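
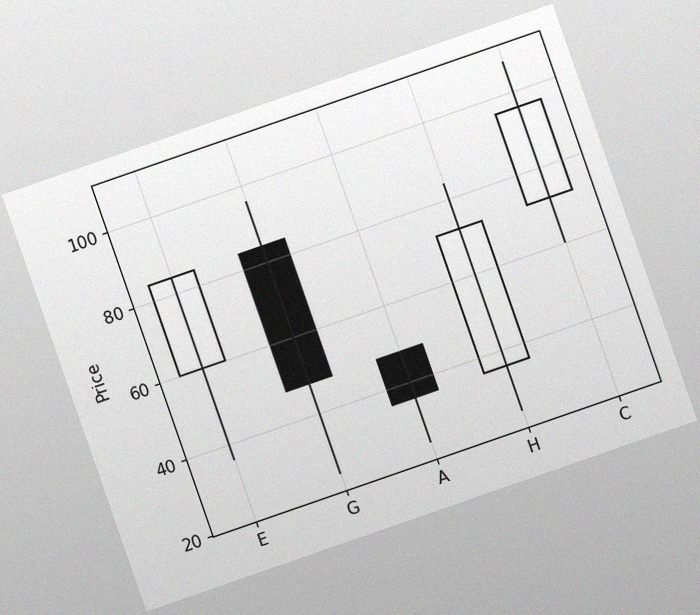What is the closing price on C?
The chart is tilted about 19° counter-clockwise, with some photo noise. The C candle closes at 96.

96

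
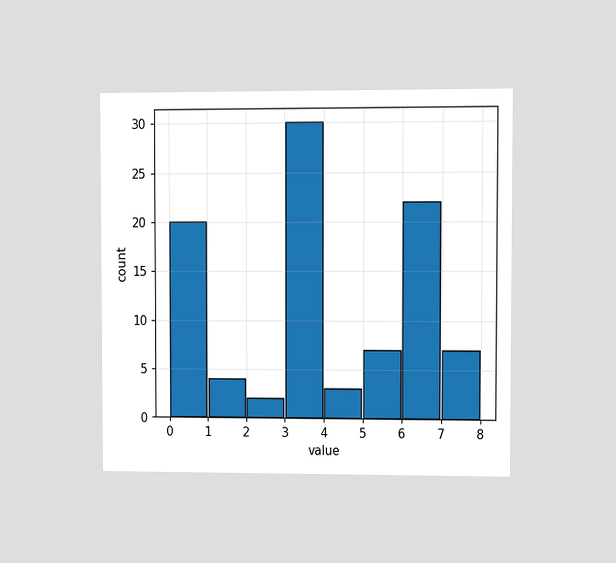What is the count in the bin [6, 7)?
22

The chart is viewed at a slight angle. The [6, 7) bin has height 22.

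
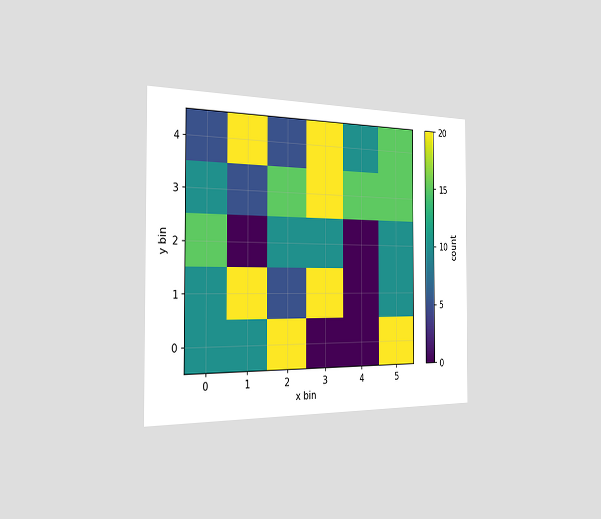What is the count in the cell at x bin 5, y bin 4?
15

The chart is viewed slightly from the left. Matching the cell (5, 4) against the colorbar gives 15.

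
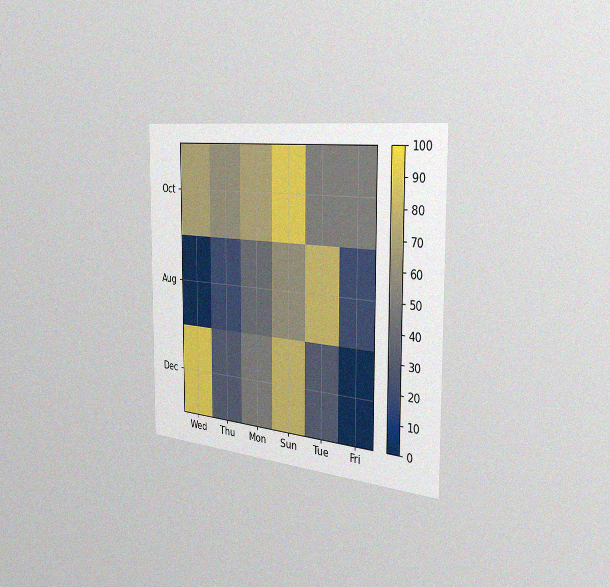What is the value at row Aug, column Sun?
60

The chart is viewed slightly from the right, with some photo noise. Matching cell (Aug, Sun) against the colorbar gives 60.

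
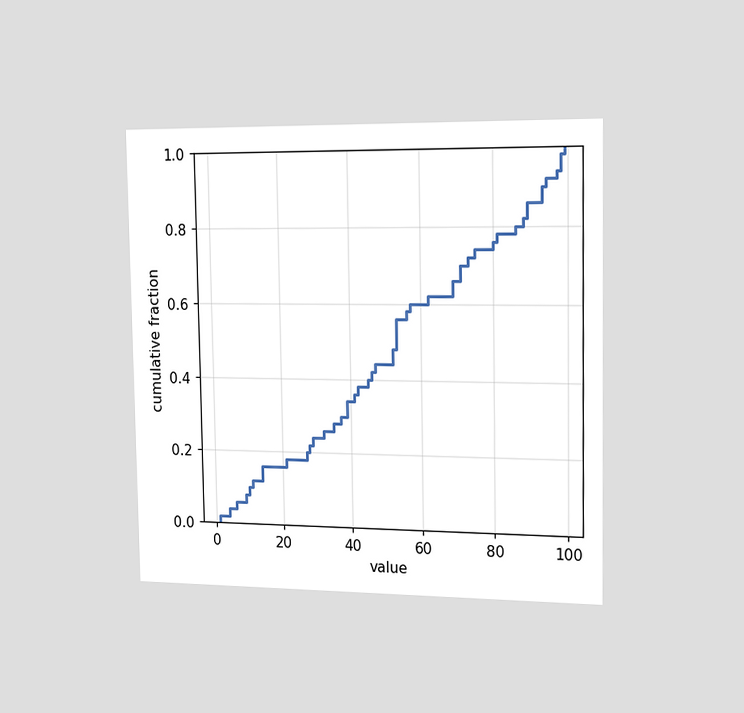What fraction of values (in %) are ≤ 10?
10%

The chart is viewed slightly from the right. At x=10 the ECDF step is at 10%.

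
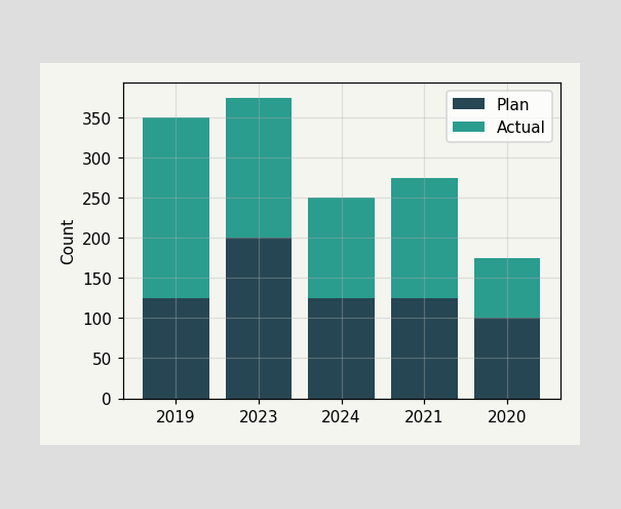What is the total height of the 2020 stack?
The 2020 stack's top reaches 175 on the y-axis.

175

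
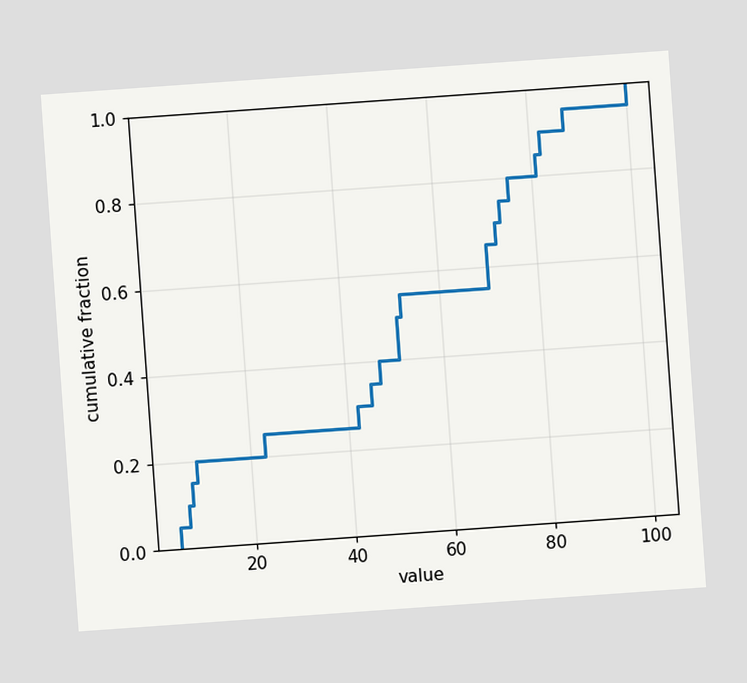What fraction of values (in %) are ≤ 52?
The chart is tilted about 4° counter-clockwise. At x=52 the ECDF step is at 55%.

55%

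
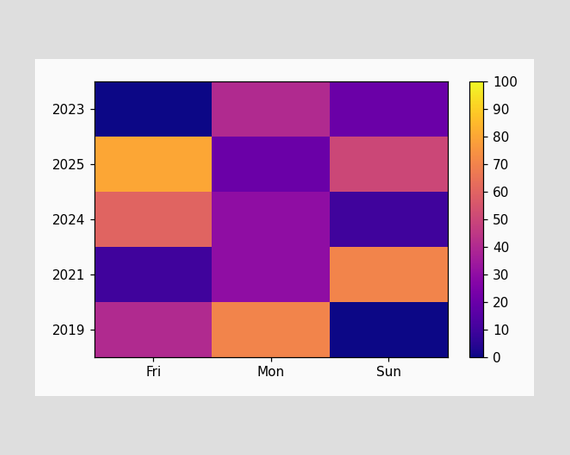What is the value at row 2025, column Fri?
Matching cell (2025, Fri) against the colorbar gives 80.

80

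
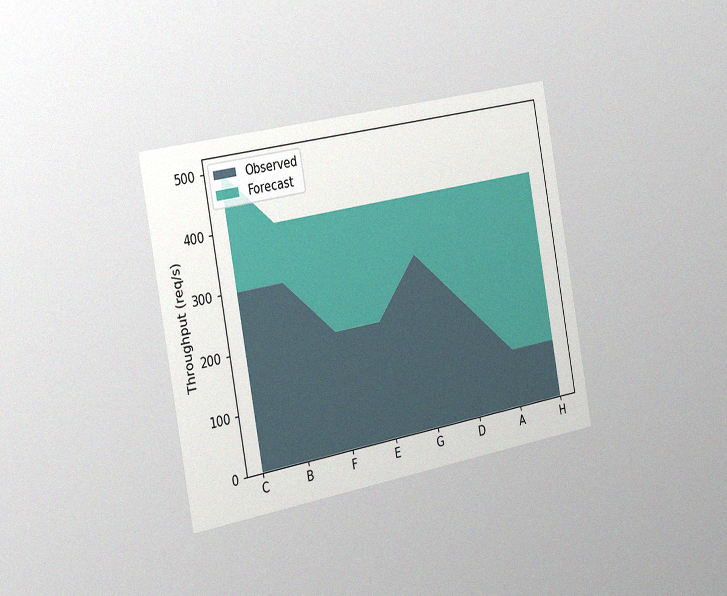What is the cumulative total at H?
400req/s

The chart is tilted about 10° counter-clockwise and viewed slightly from the left, with some photo noise. The stacked total at H reaches 400req/s.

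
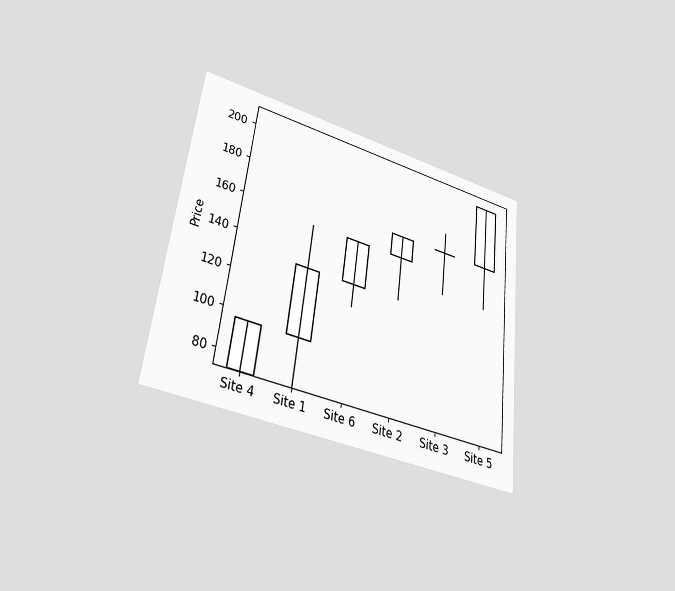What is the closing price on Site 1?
The chart is tilted about 7° clockwise and viewed at a slight angle. The Site 1 candle closes at 132.

132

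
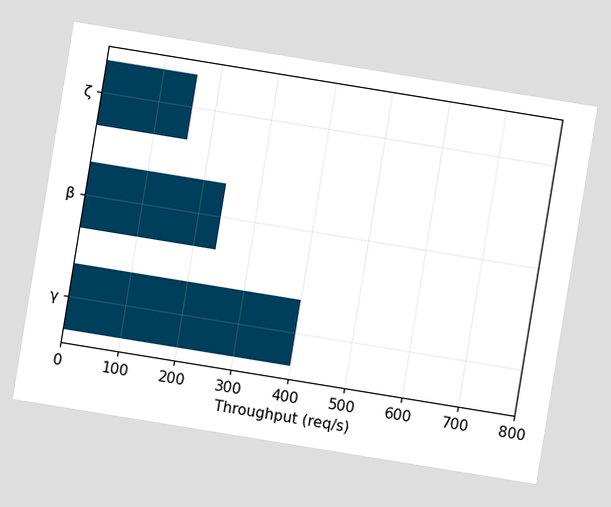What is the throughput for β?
The chart is tilted about 9° clockwise. Reading along the chart's x-axis, the β bar reaches 240req/s.

240req/s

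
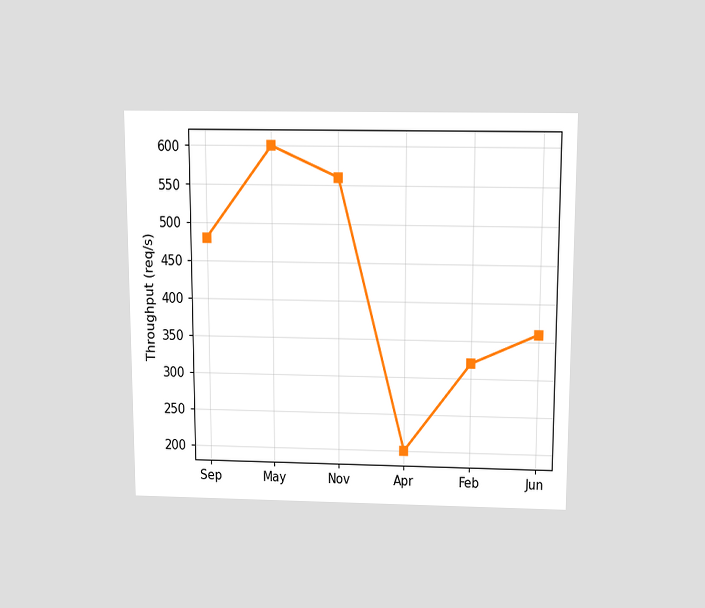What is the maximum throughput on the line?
600req/s

The chart is viewed slightly from above. The highest point is at May, and reading across to the y-axis gives 600req/s.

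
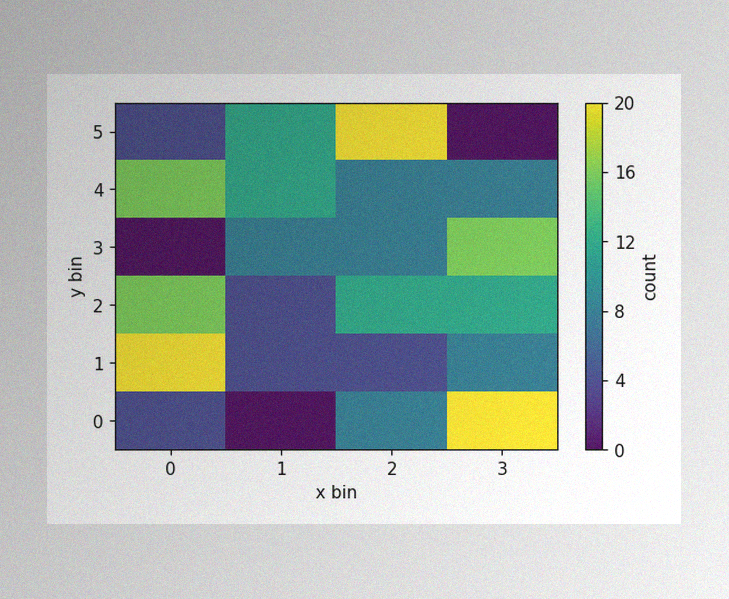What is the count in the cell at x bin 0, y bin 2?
The image has some photo noise and uneven lighting. Matching the cell (0, 2) against the colorbar gives 16.

16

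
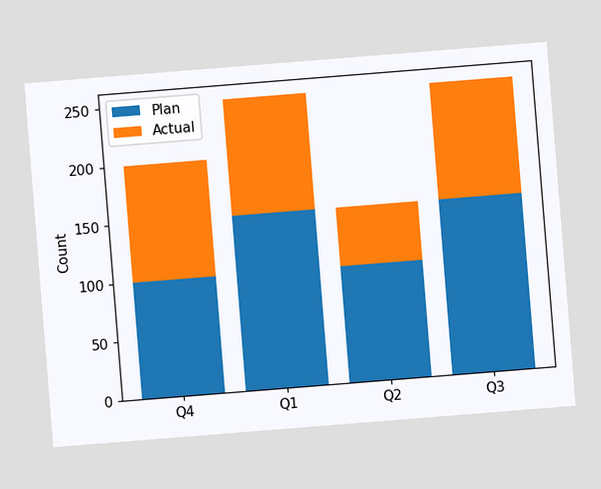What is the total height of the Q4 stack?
200

The chart is tilted about 5° counter-clockwise. The Q4 stack's top reaches 200 on the y-axis.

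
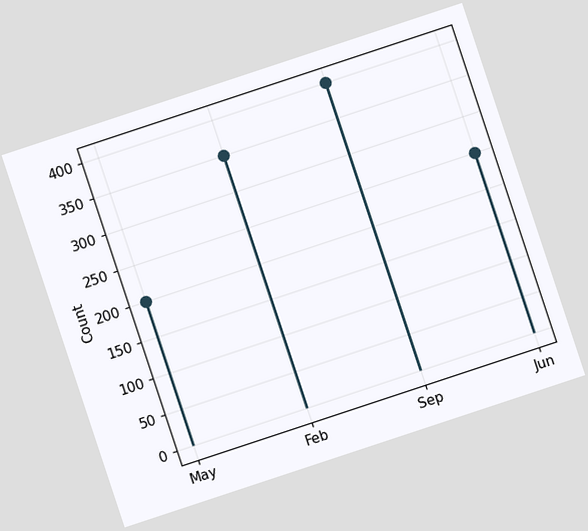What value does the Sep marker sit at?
400

The chart is tilted about 18° counter-clockwise. The Sep marker sits at 400.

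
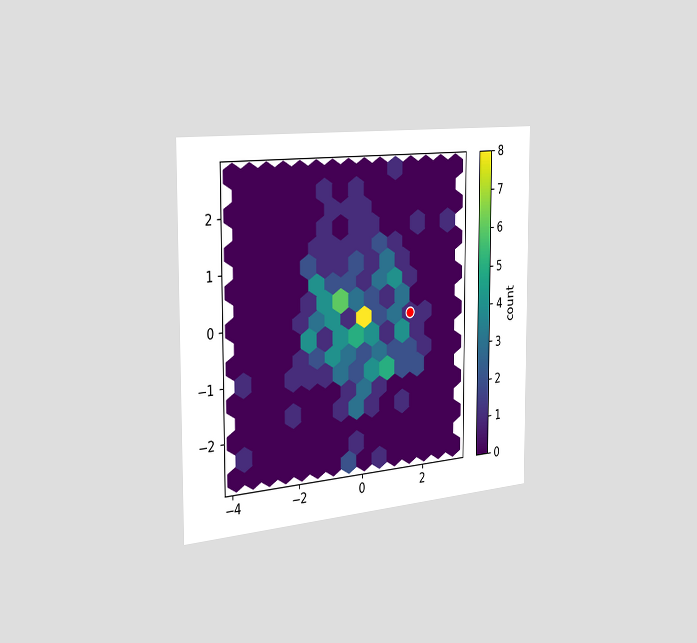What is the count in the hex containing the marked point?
The chart is viewed slightly from the left. The marked hex reads 1 on the colorbar.

1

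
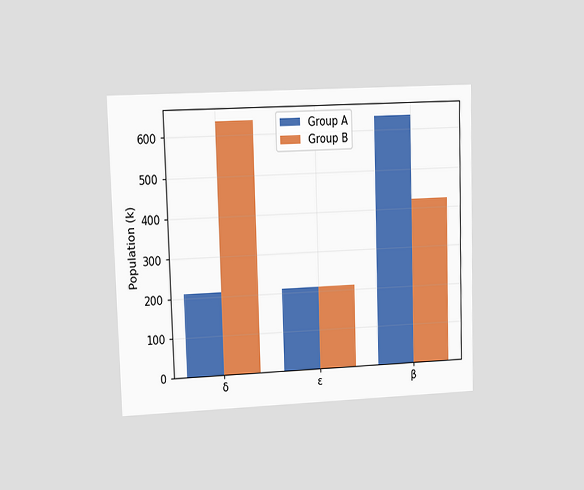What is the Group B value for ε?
212k

The chart is viewed at a slight angle. The Group B bar at ε reaches 212k on the y-axis.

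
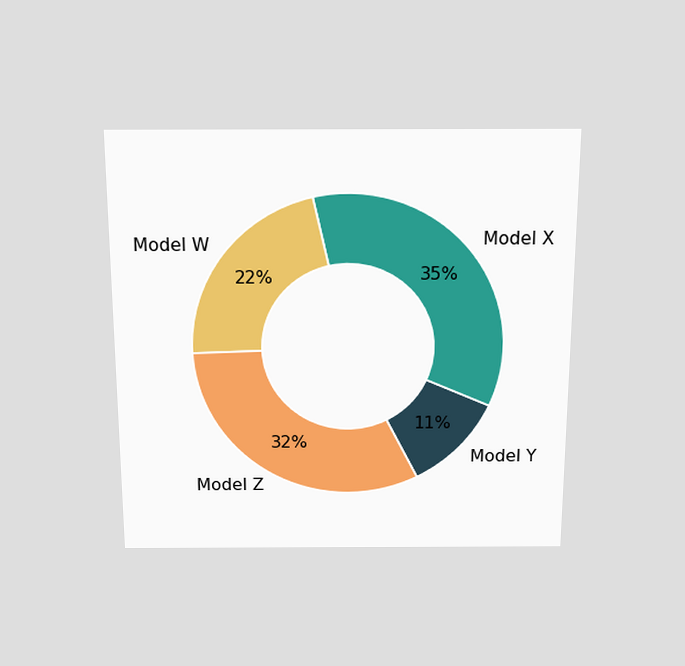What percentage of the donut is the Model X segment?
35%

The chart is viewed slightly from above. The Model X segment takes up 35% of the ring.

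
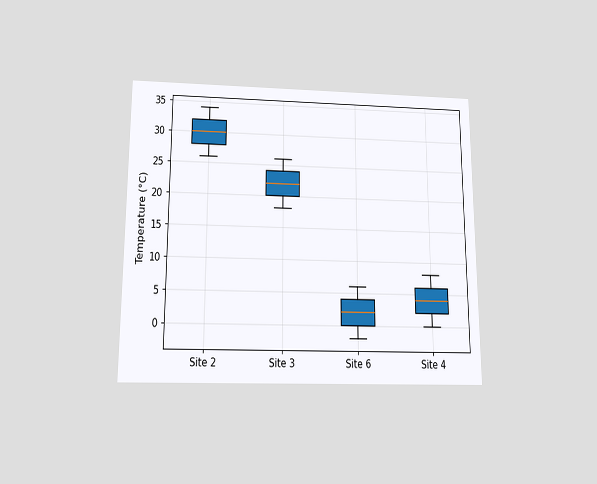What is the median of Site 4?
The chart is viewed slightly from below. The median line in the Site 4 box sits at 4°C.

4°C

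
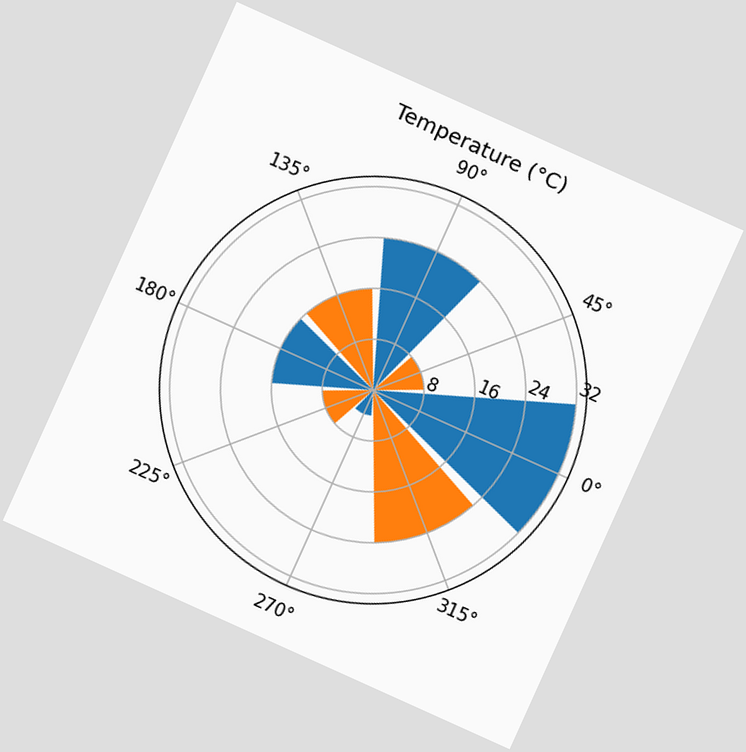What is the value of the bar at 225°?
8°C

The chart is tilted about 24° clockwise. The bar at 225° reaches 8°C on the radial axis.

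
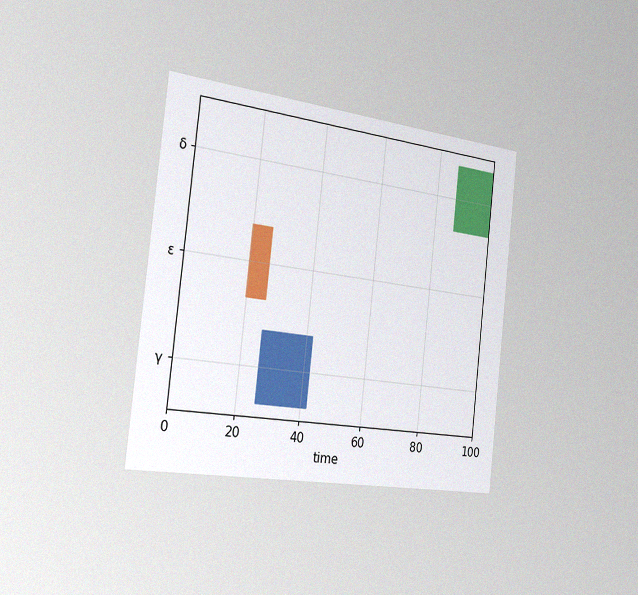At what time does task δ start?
87

The chart is tilted about 6° clockwise and viewed slightly from the left, with some photo noise. The δ bar begins at t=87.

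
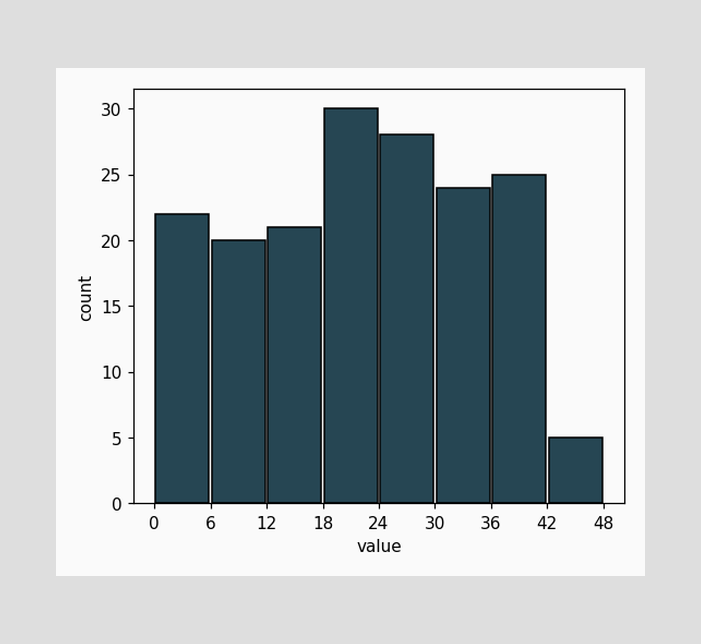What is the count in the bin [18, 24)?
30

The [18, 24) bin has height 30.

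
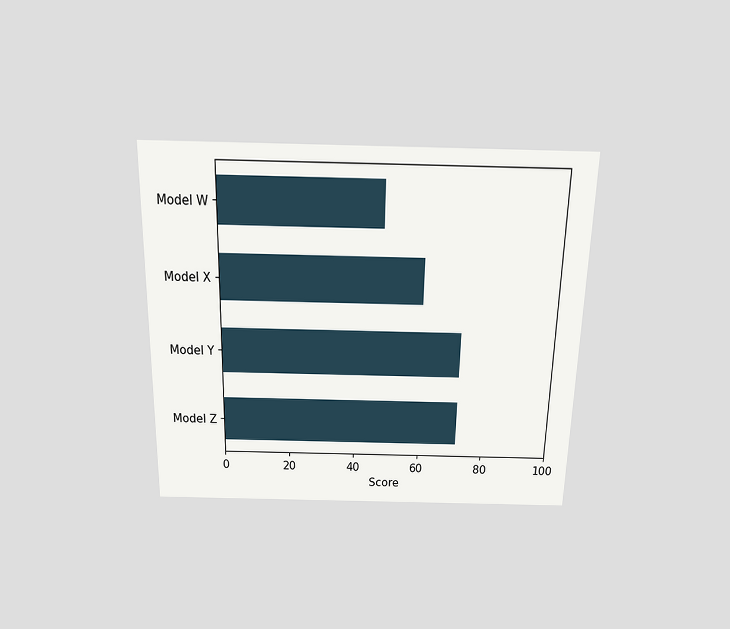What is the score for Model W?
48

The chart is viewed slightly from above. Reading along the chart's x-axis, the Model W bar reaches 48.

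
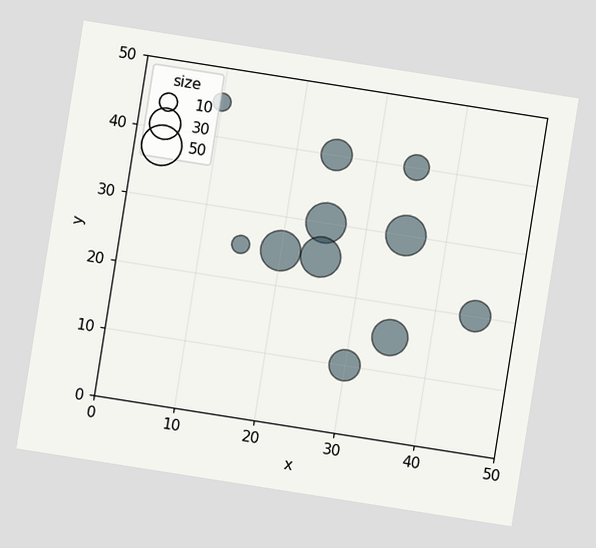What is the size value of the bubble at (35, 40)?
The chart is tilted about 9° clockwise. Matching the bubble at (35, 40) against the size legend gives 20.

20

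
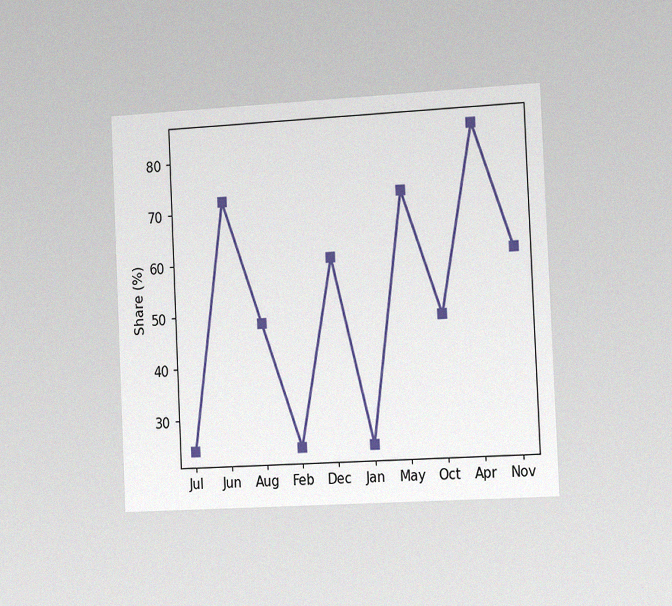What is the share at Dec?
60%

The chart is tilted about 3° counter-clockwise and viewed slightly from the right, with some photo noise. At Dec, the line is at 60%.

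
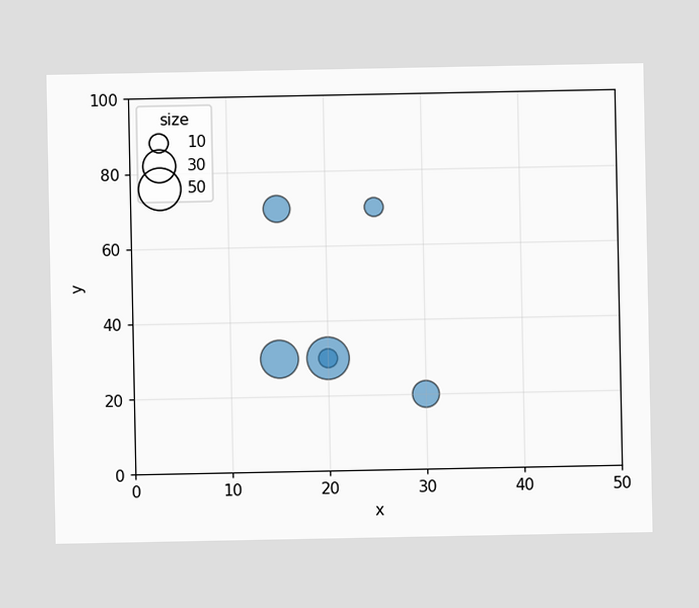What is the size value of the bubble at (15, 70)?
20

Matching the bubble at (15, 70) against the size legend gives 20.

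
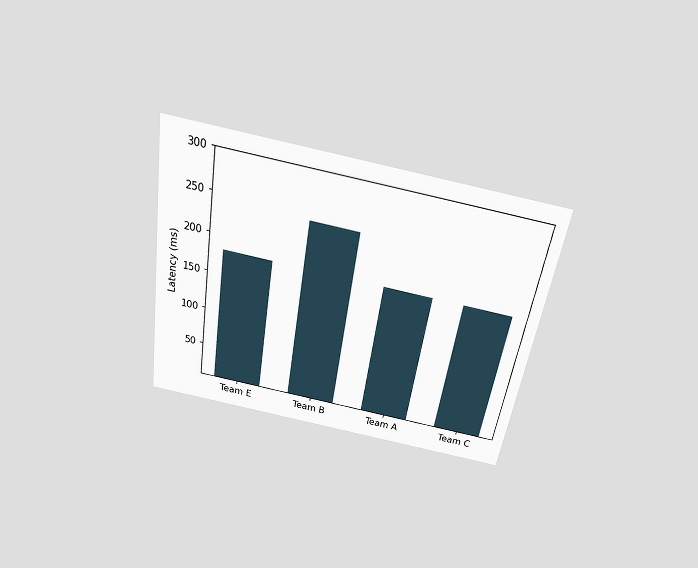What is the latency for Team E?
180ms

The chart is tilted about 9° clockwise and viewed slightly from above. Reading along the chart's y-axis, the Team E bar reaches 180ms.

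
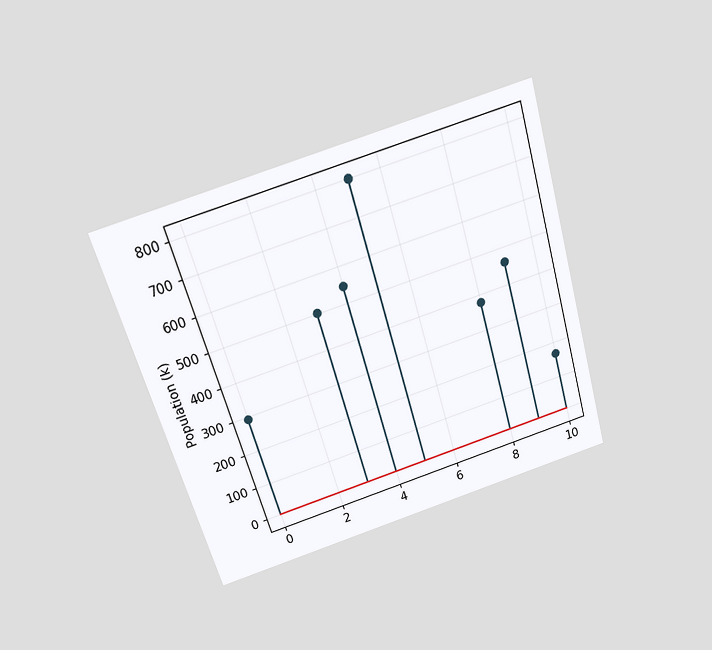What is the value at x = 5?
The chart is tilted about 17° counter-clockwise and viewed slightly from above. The stem at x=5 reaches 798k.

798k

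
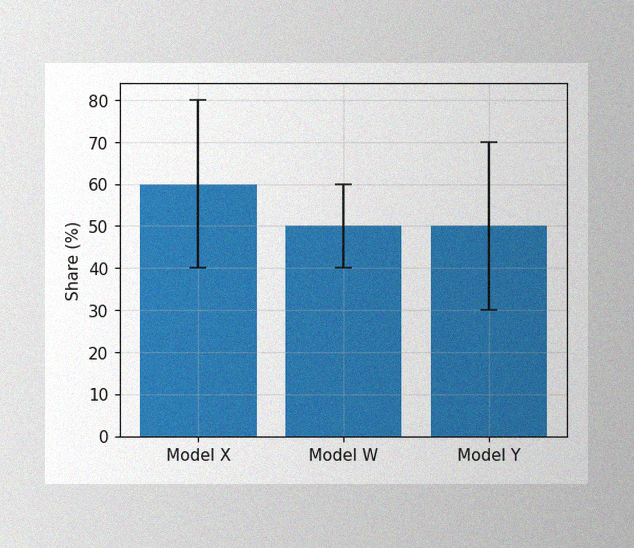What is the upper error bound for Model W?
60%

The image has some photo noise and uneven lighting. The Model W bar's upper whisker reaches 60%.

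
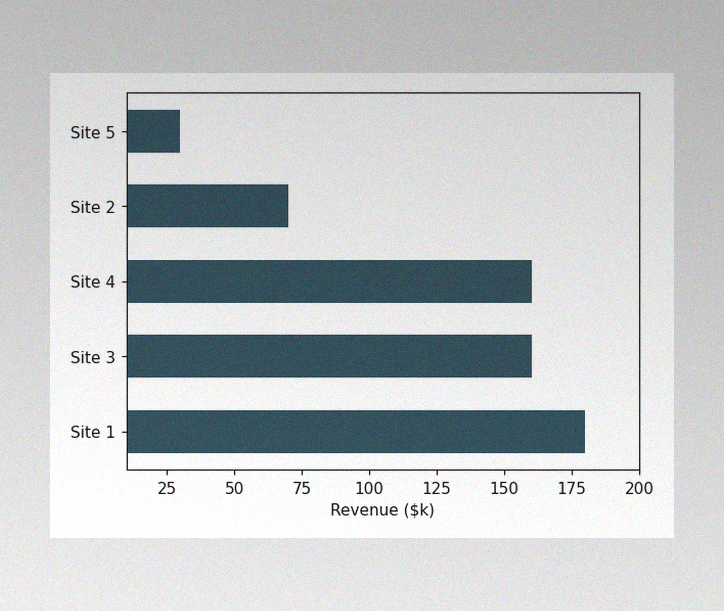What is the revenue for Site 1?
The image has some photo noise and uneven lighting. Reading along the chart's x-axis, the Site 1 bar reaches $180k.

$180k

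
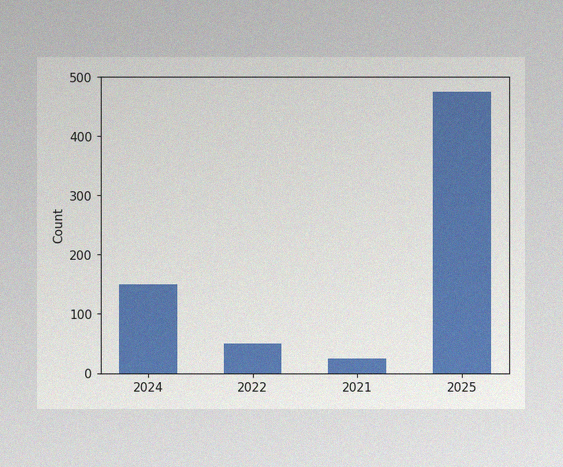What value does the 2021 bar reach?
25

The image has some photo noise and uneven lighting. Reading along the chart's y-axis, the 2021 bar reaches 25.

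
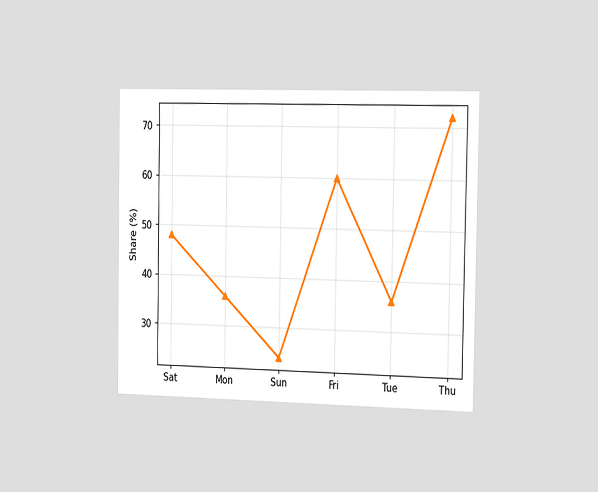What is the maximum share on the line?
72%

The chart is viewed slightly from the right. The highest point is at Thu, and reading across to the y-axis gives 72%.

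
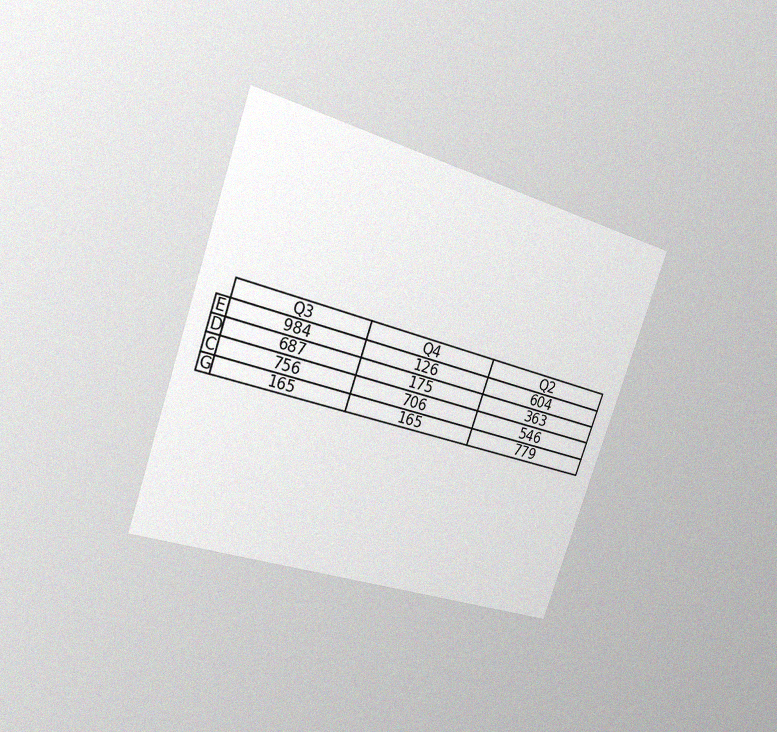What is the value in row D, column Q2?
363

The chart is tilted about 19° clockwise and viewed slightly from the left, with some photo noise. The (D, Q2) cell reads 363.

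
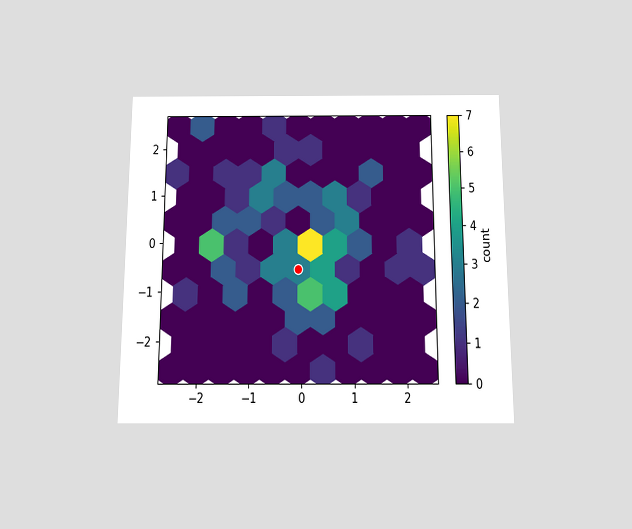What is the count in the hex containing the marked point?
The chart is viewed slightly from below. The marked hex reads 3 on the colorbar.

3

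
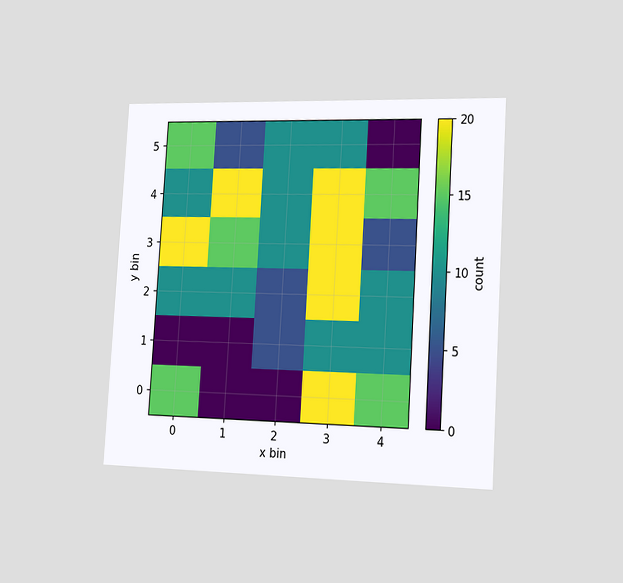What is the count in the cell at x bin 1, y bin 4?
The chart is tilted about 3° clockwise and viewed slightly from the right. Matching the cell (1, 4) against the colorbar gives 20.

20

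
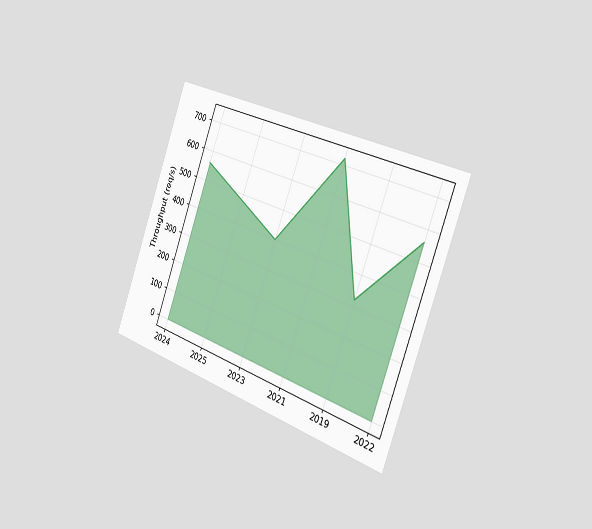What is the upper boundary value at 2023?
The chart is tilted about 20° clockwise and viewed slightly from the right. At 2023 the upper boundary is at 400req/s.

400req/s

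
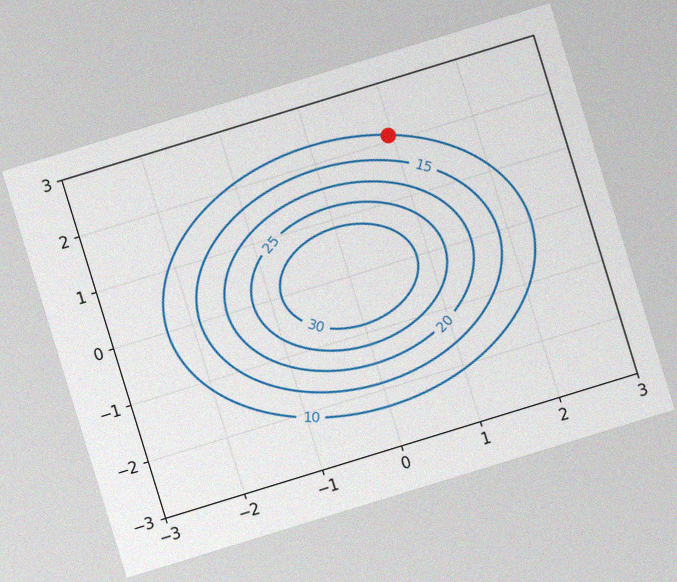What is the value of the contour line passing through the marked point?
The chart is tilted about 17° counter-clockwise, with some photo noise. The marked point sits on the contour labelled 10.

10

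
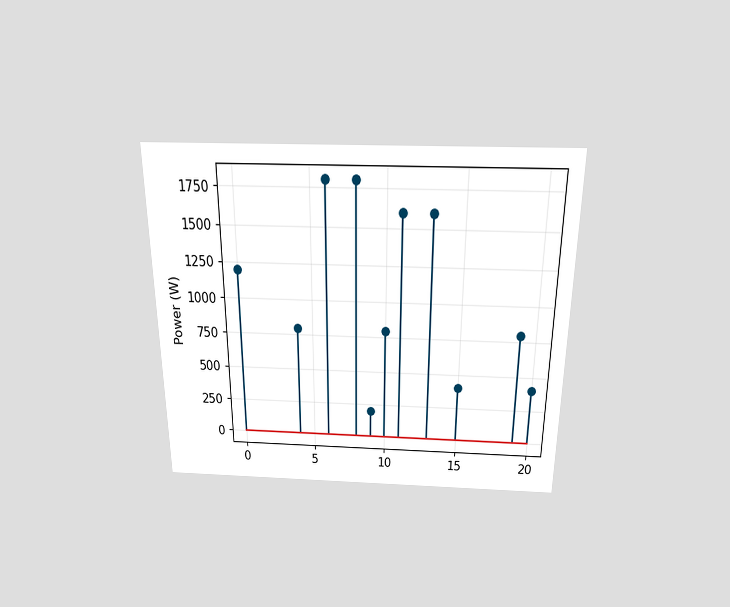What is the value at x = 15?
400W

The chart is viewed slightly from above. The stem at x=15 reaches 400W.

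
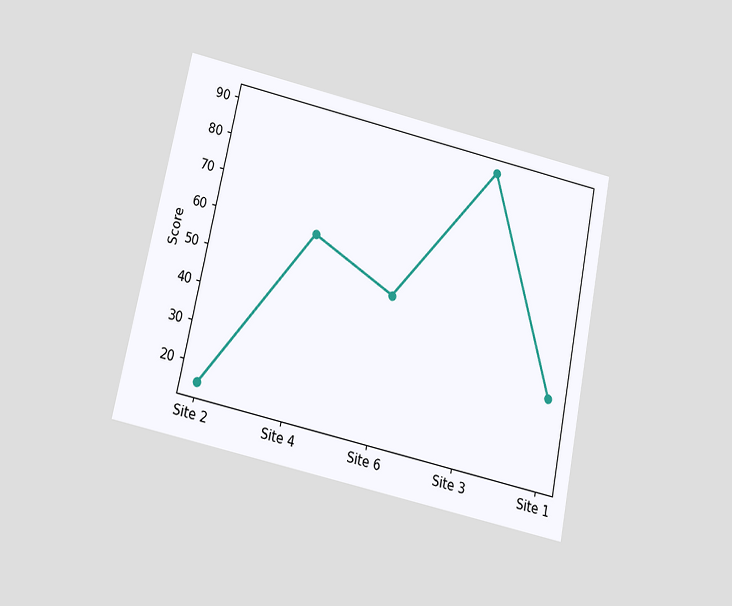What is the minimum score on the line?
The chart is tilted about 12° clockwise and viewed slightly from below. The lowest point is at Site 2, and reading across to the y-axis gives 15.

15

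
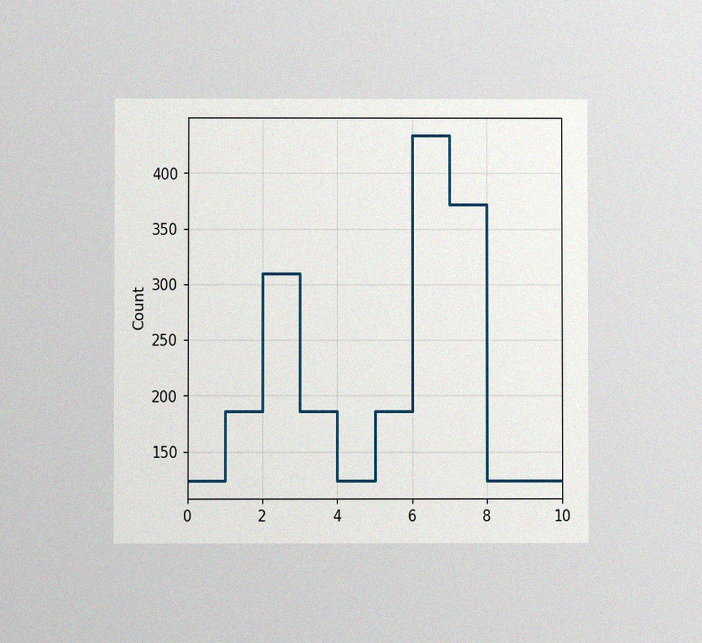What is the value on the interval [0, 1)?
124

The chart is viewed at a slight angle, with some photo noise. On [0, 1) the step sits at 124.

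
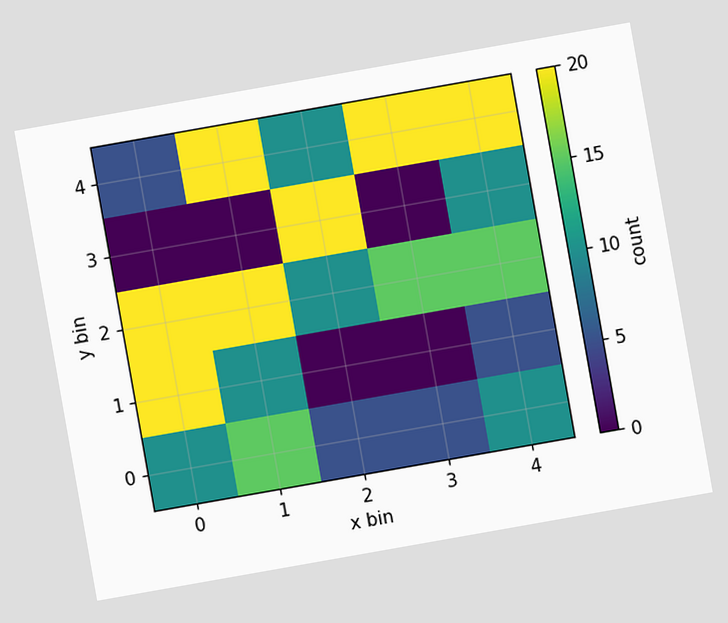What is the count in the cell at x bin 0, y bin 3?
0

The chart is tilted about 10° counter-clockwise. Matching the cell (0, 3) against the colorbar gives 0.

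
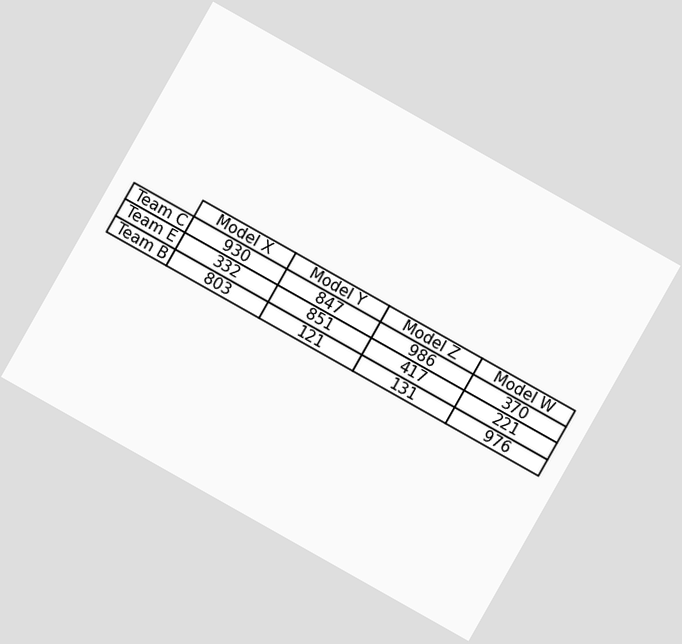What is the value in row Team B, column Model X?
The chart is tilted about 29° clockwise. The (Team B, Model X) cell reads 803.

803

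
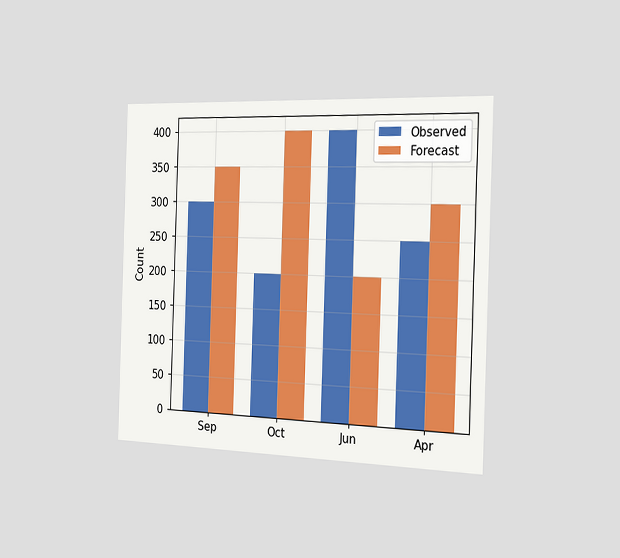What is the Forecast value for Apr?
300

The chart is viewed slightly from the right. The Forecast bar at Apr reaches 300 on the y-axis.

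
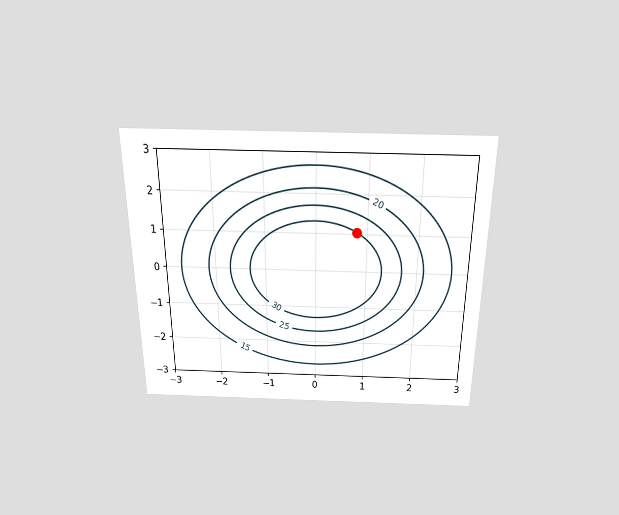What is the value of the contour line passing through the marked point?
The chart is viewed slightly from above. The marked point sits on the contour labelled 30.

30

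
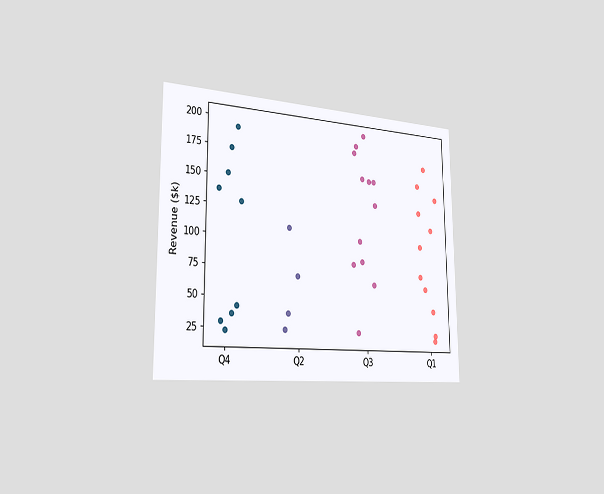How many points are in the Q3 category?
The chart is viewed slightly from the left. Counting the markers in the Q3 column gives 12.

12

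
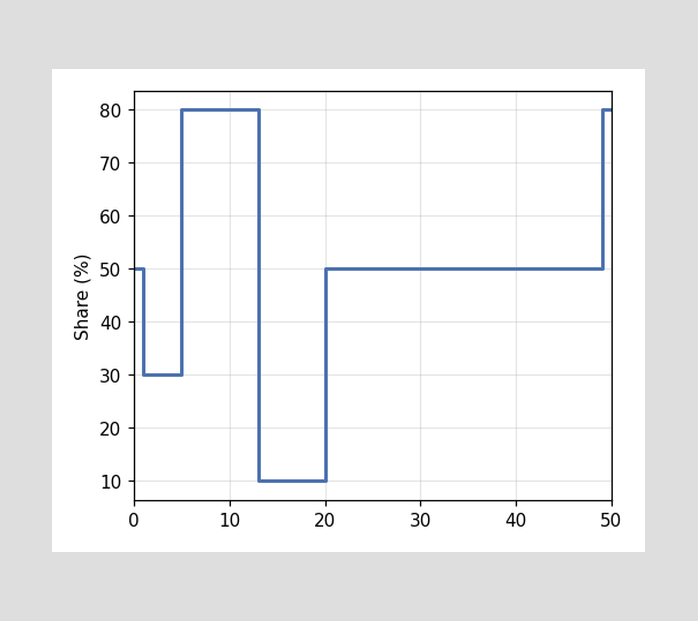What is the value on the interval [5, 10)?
On [5, 10) the step sits at 80%.

80%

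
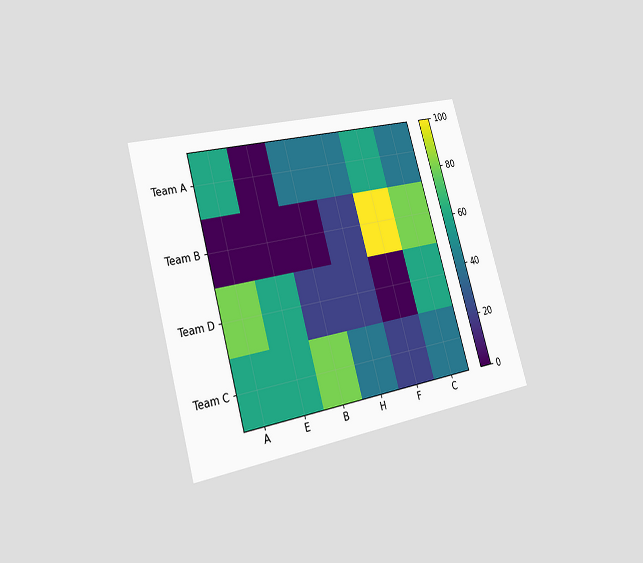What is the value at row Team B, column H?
20

The chart is tilted about 16° counter-clockwise and viewed slightly from the left. Matching cell (Team B, H) against the colorbar gives 20.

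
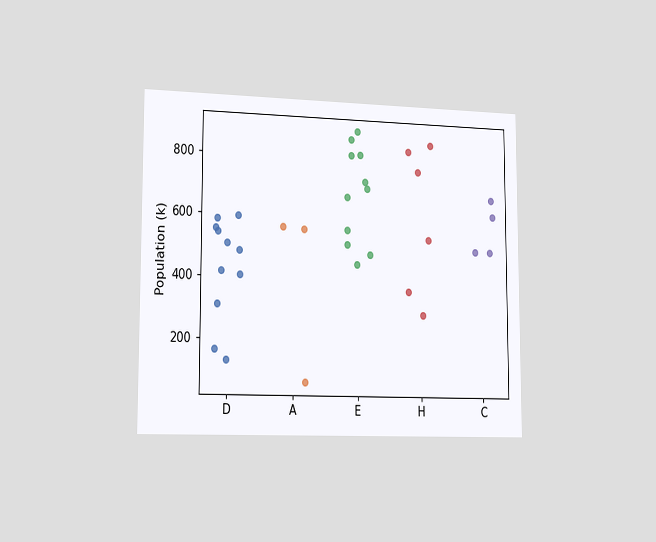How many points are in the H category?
6

The chart is viewed slightly from the left. Counting the markers in the H column gives 6.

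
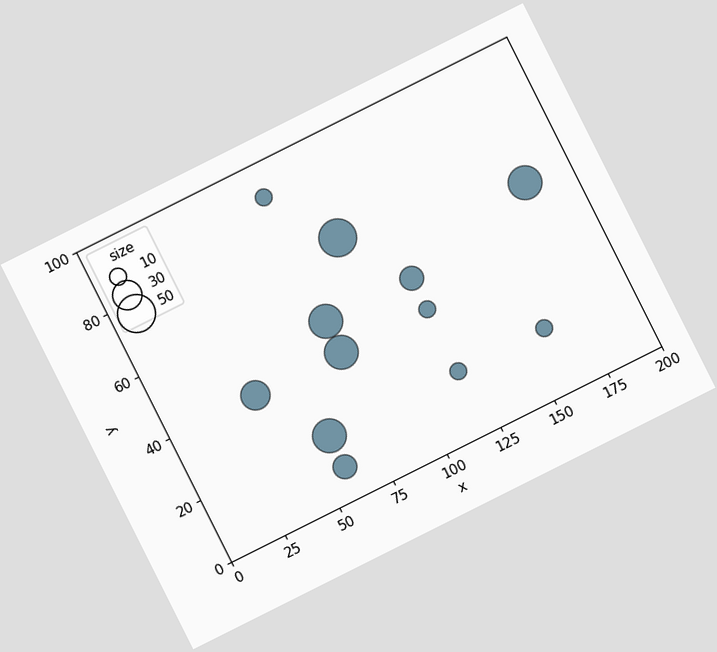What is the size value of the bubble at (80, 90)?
10

The chart is tilted about 27° counter-clockwise. Matching the bubble at (80, 90) against the size legend gives 10.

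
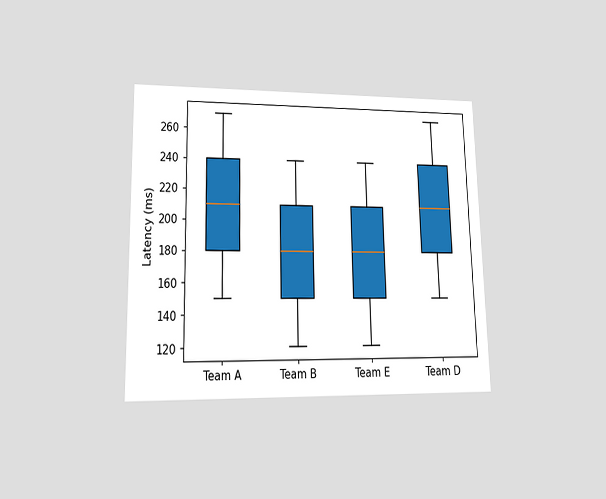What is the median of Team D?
The chart is viewed at a slight angle. The median line in the Team D box sits at 210ms.

210ms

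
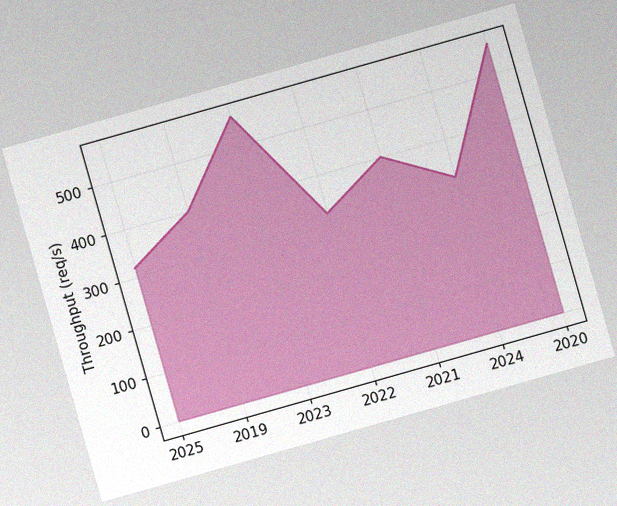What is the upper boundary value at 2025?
320req/s

The chart is tilted about 16° counter-clockwise, with some photo noise. At 2025 the upper boundary is at 320req/s.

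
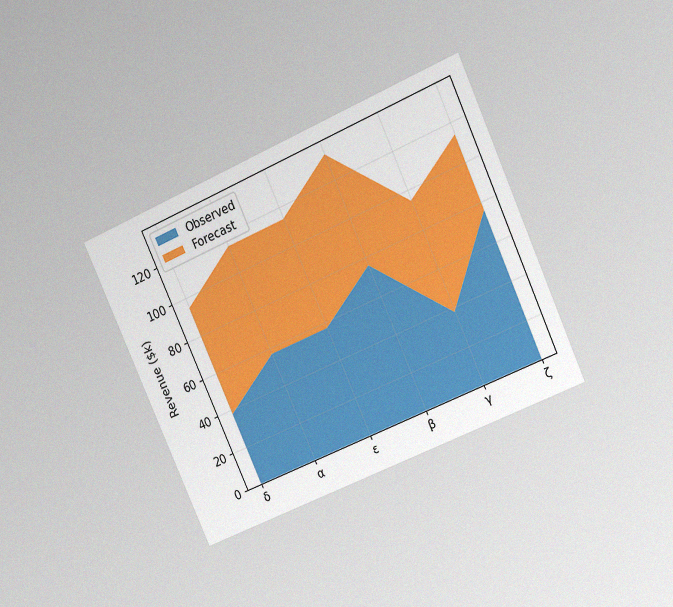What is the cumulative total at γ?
$95k

The chart is tilted about 24° counter-clockwise and viewed at a slight angle, with some photo noise. The stacked total at γ reaches $95k.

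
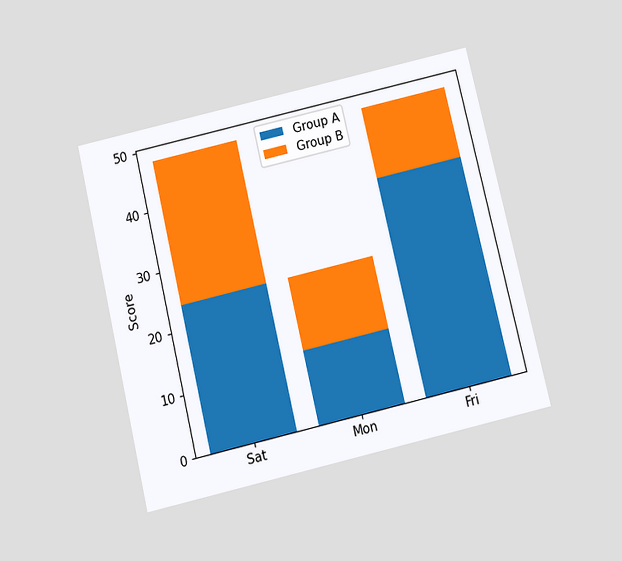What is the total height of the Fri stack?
48

The chart is tilted about 13° counter-clockwise and viewed slightly from below. The Fri stack's top reaches 48 on the y-axis.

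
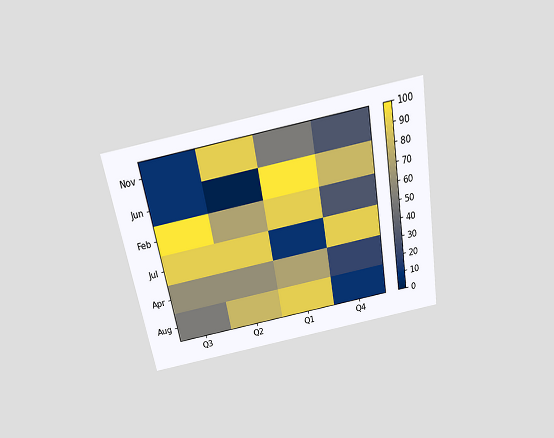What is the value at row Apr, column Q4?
The chart is tilted about 10° counter-clockwise and viewed slightly from above. Matching cell (Apr, Q4) against the colorbar gives 20.

20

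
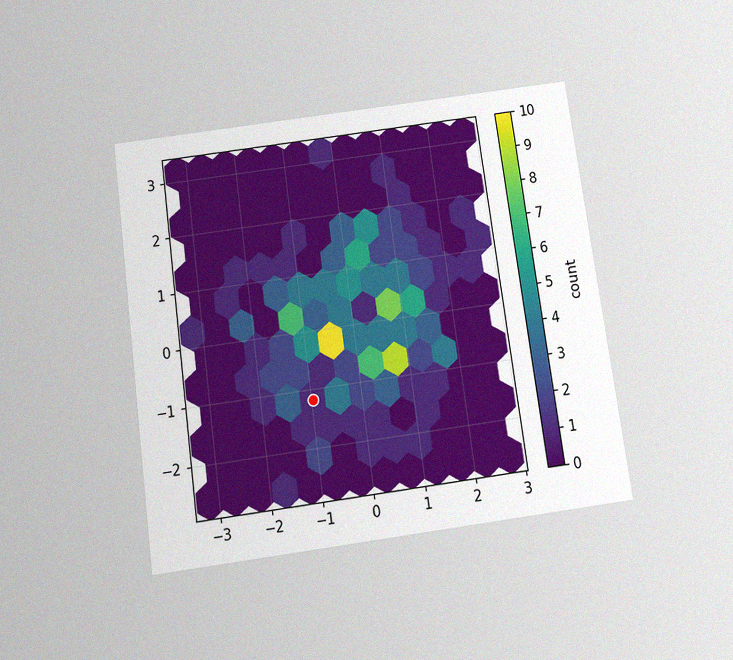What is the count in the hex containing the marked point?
The chart is tilted about 8° counter-clockwise and viewed slightly from below, with some photo noise. The marked hex reads 1 on the colorbar.

1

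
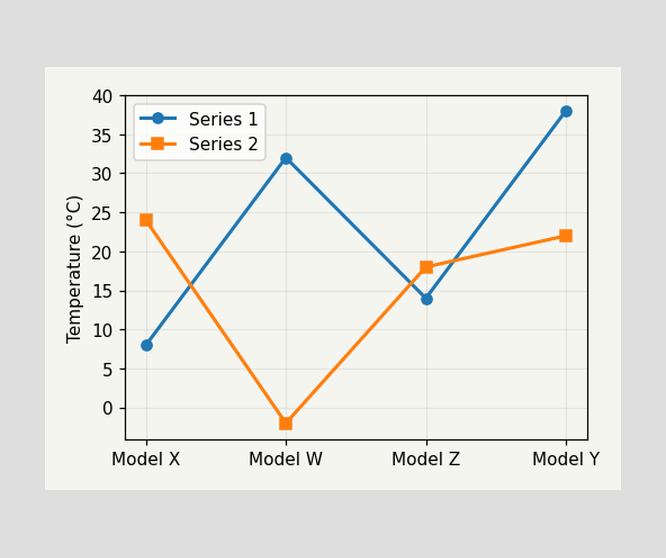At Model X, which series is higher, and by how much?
At Model X, Series 2 sits above the other line by 16°C.

Series 2, by 16°C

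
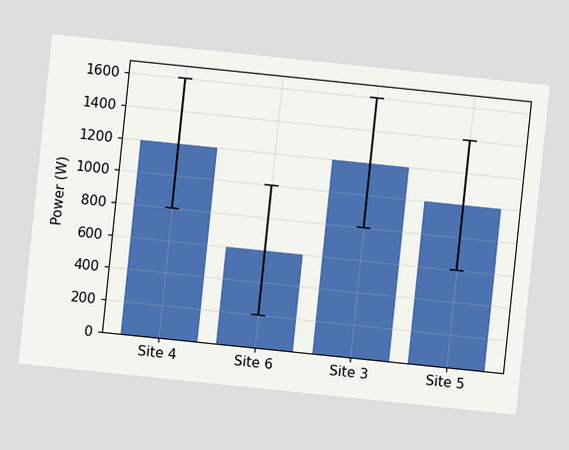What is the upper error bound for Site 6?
1000W

The chart is tilted about 6° clockwise. The Site 6 bar's upper whisker reaches 1000W.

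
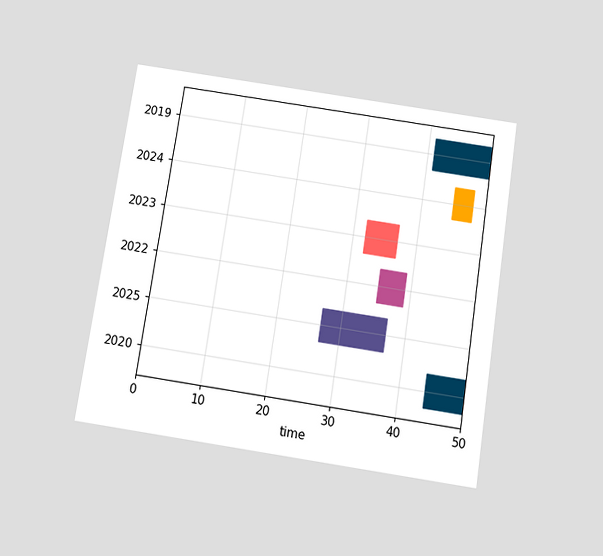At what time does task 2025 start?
The chart is tilted about 9° clockwise and viewed slightly from below. The 2025 bar begins at t=27.

27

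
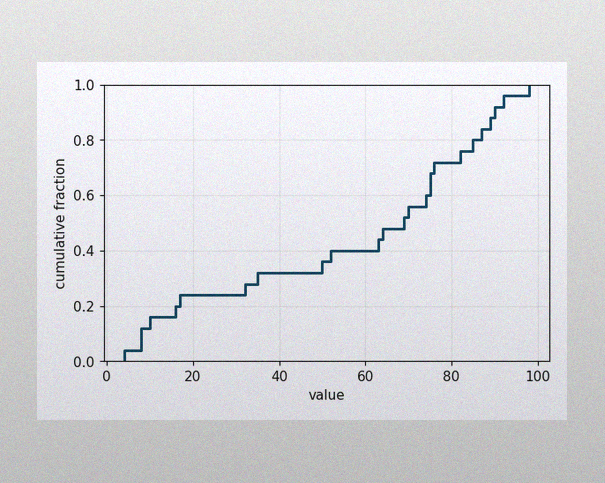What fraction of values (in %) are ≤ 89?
The image has some photo noise and uneven lighting. At x=89 the ECDF step is at 88%.

88%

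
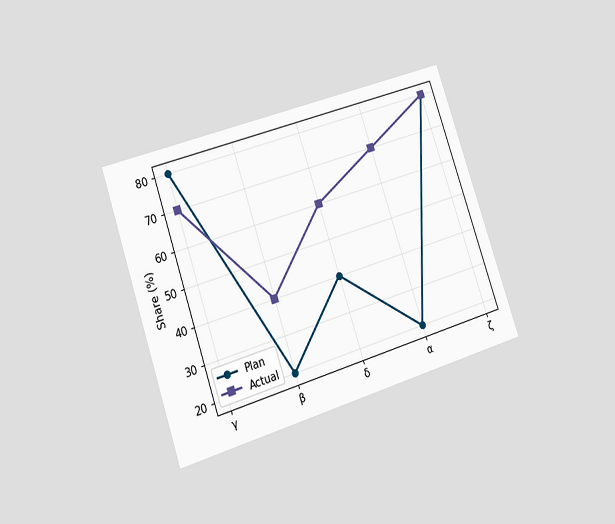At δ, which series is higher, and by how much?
The chart is tilted about 19° counter-clockwise and viewed at a slight angle. At δ, Actual sits above the other line by 20%.

Actual, by 20%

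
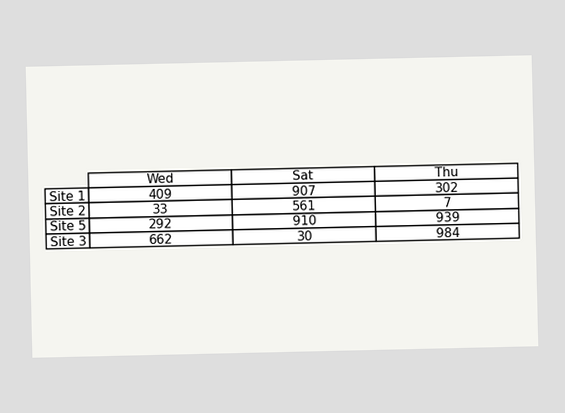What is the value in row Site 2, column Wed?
The (Site 2, Wed) cell reads 33.

33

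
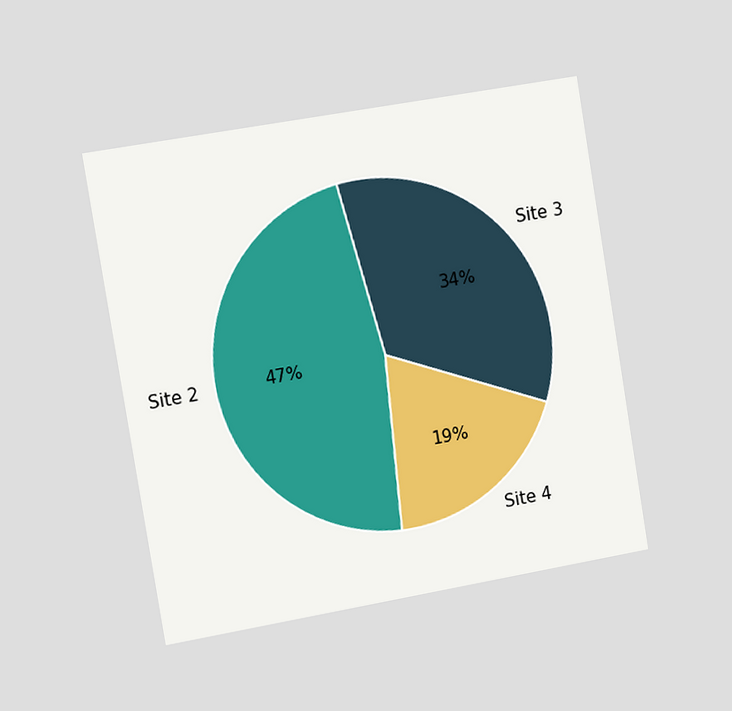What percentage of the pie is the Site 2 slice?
47%

The chart is tilted about 9° counter-clockwise and viewed slightly from the left. The Site 2 slice takes up 47% of the pie.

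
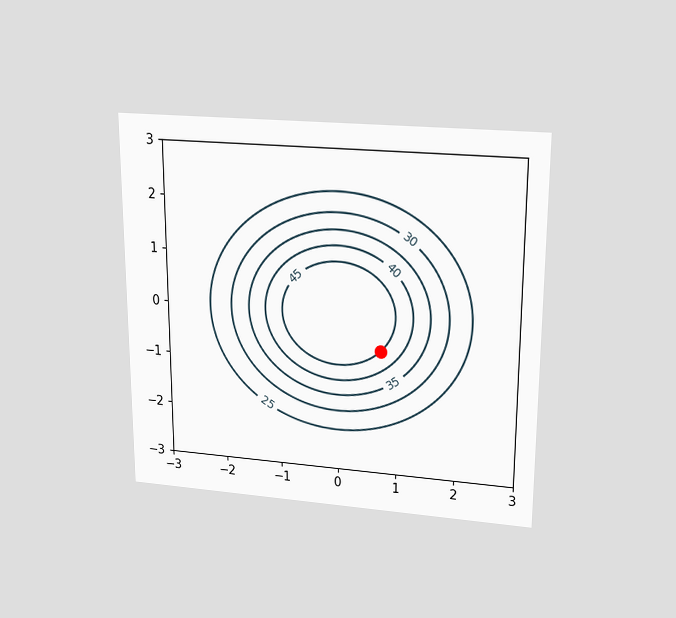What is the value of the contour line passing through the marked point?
The chart is viewed slightly from above. The marked point sits on the contour labelled 45.

45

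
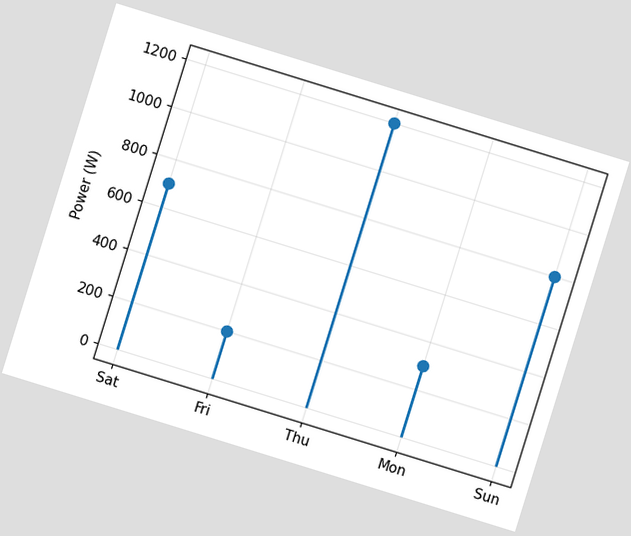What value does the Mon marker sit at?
The chart is tilted about 17° clockwise. The Mon marker sits at 300W.

300W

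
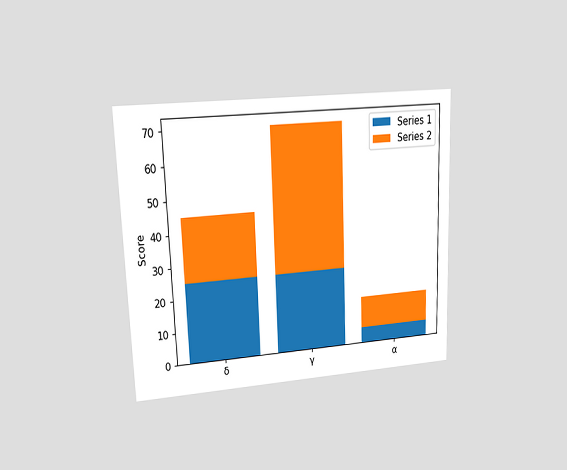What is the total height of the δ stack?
The chart is tilted about 2° counter-clockwise and viewed at a slight angle. The δ stack's top reaches 45 on the y-axis.

45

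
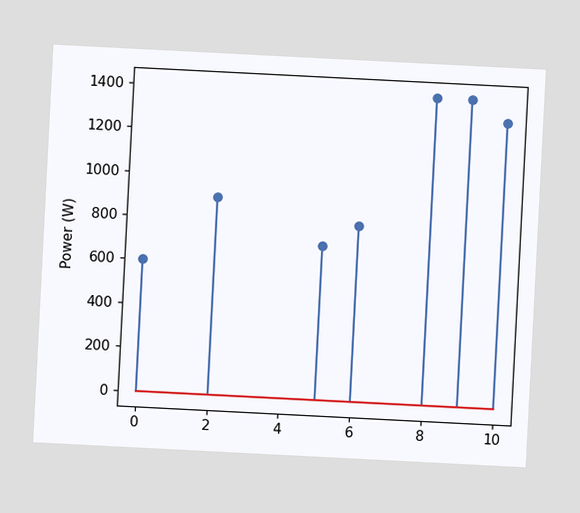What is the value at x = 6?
The chart is tilted about 3° clockwise. The stem at x=6 reaches 800W.

800W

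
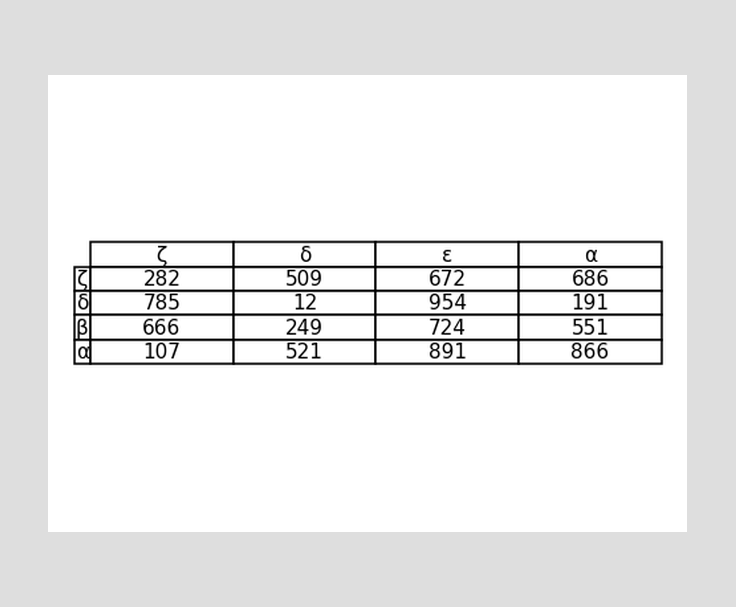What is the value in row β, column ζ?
666

The (β, ζ) cell reads 666.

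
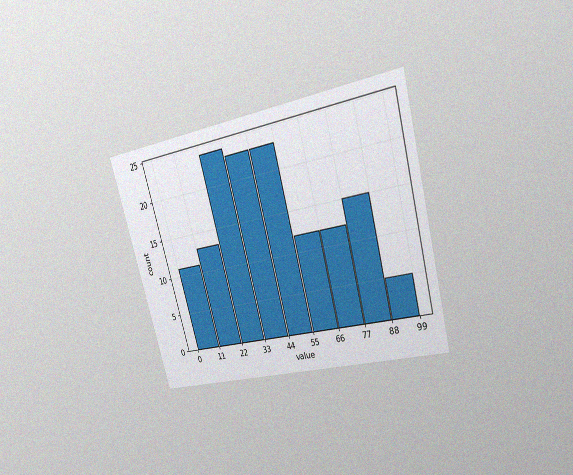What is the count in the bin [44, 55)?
The chart is tilted about 15° counter-clockwise and viewed at a slight angle, with some photo noise. The [44, 55) bin has height 23.

23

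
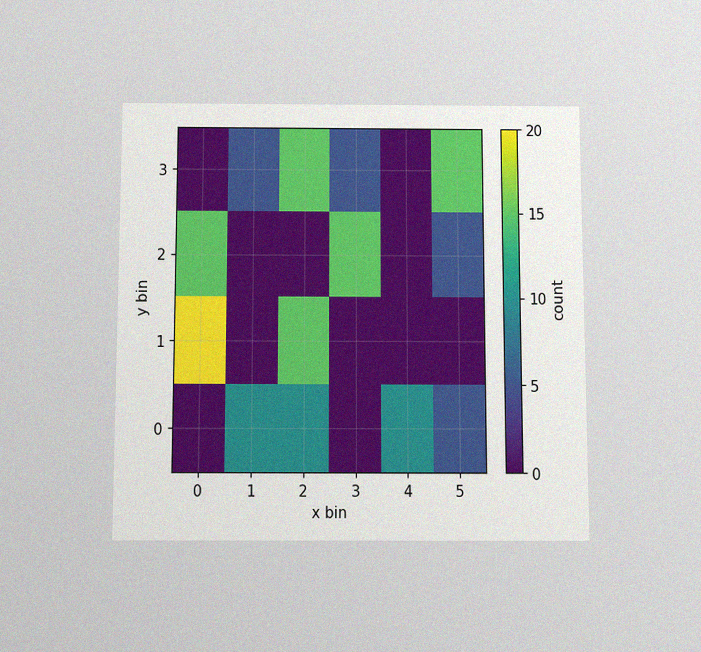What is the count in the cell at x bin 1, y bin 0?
10

The chart is viewed slightly from below, with some photo noise. Matching the cell (1, 0) against the colorbar gives 10.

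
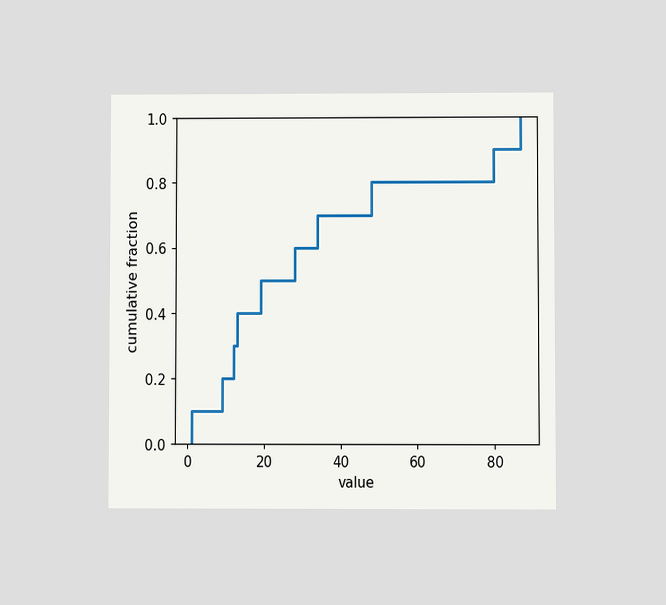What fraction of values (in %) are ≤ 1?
The chart is viewed at a slight angle. At x=1 the ECDF step is at 10%.

10%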